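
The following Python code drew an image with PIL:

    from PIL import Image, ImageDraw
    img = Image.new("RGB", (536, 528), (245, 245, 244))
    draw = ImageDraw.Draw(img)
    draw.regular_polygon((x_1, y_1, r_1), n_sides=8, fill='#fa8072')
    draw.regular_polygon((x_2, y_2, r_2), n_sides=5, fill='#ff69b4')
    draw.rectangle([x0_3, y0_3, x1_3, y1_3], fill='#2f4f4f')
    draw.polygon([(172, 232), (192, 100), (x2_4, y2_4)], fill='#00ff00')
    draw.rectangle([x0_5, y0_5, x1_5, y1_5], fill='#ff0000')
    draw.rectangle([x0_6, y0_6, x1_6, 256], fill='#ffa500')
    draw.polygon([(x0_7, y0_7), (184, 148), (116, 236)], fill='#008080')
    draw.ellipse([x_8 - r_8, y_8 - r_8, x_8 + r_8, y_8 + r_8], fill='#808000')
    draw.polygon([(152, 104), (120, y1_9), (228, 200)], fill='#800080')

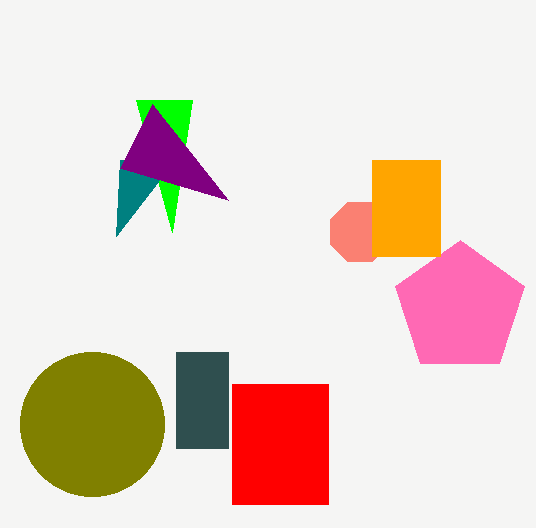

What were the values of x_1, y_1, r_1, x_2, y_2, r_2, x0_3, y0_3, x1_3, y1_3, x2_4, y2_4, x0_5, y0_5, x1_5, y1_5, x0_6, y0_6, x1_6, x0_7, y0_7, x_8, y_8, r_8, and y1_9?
x_1 = 360
y_1 = 232
r_1 = 32
x_2 = 460
y_2 = 308
r_2 = 68
x0_3 = 176
y0_3 = 352
x1_3 = 228
y1_3 = 448
x2_4 = 136
y2_4 = 100
x0_5 = 232
y0_5 = 384
x1_5 = 328
y1_5 = 504
x0_6 = 372
y0_6 = 160
x1_6 = 440
x0_7 = 120
y0_7 = 160
x_8 = 92
y_8 = 424
r_8 = 72
y1_9 = 168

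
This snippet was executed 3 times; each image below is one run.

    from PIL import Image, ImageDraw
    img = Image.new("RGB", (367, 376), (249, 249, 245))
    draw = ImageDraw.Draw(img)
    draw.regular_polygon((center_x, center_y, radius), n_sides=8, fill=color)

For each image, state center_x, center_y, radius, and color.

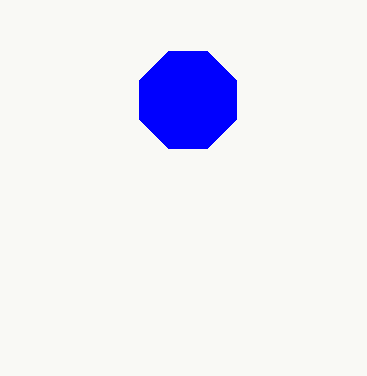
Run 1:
center_x = 188; center_y = 100; radius = 52; color = 'blue'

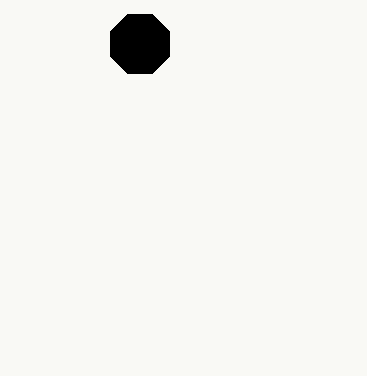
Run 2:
center_x = 140; center_y = 44; radius = 32; color = 'black'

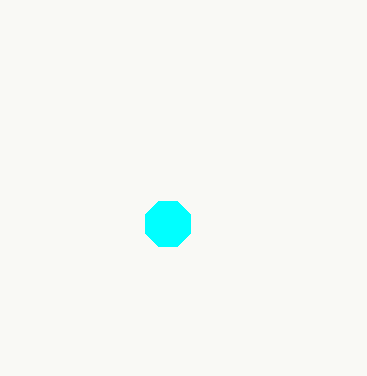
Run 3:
center_x = 168; center_y = 224; radius = 24; color = 'cyan'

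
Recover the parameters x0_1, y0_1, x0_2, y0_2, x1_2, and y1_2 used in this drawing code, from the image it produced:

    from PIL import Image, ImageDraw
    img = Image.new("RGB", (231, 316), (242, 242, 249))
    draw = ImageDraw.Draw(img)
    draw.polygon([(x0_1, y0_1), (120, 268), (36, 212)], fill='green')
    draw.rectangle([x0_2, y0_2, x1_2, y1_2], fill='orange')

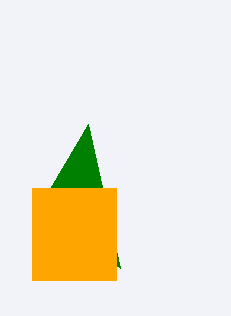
x0_1 = 88
y0_1 = 124
x0_2 = 32
y0_2 = 188
x1_2 = 116
y1_2 = 280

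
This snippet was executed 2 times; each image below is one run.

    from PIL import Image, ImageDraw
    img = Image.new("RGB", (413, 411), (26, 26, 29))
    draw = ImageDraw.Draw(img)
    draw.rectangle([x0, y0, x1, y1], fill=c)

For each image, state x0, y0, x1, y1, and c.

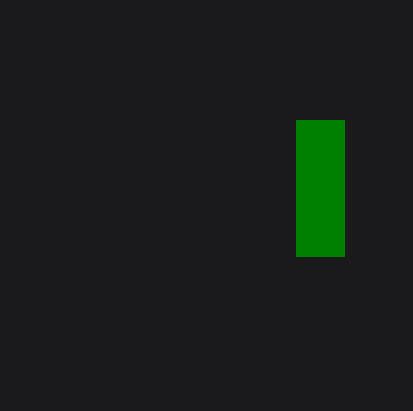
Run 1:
x0 = 296
y0 = 120
x1 = 344
y1 = 256
c = 'green'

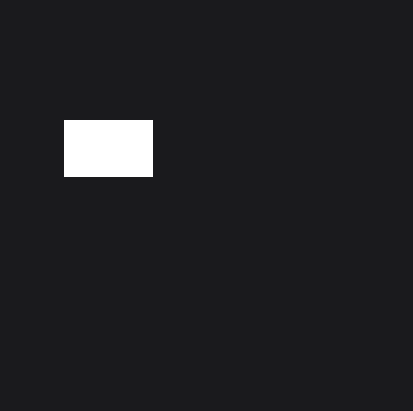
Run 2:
x0 = 64; y0 = 120; x1 = 152; y1 = 176; c = 'white'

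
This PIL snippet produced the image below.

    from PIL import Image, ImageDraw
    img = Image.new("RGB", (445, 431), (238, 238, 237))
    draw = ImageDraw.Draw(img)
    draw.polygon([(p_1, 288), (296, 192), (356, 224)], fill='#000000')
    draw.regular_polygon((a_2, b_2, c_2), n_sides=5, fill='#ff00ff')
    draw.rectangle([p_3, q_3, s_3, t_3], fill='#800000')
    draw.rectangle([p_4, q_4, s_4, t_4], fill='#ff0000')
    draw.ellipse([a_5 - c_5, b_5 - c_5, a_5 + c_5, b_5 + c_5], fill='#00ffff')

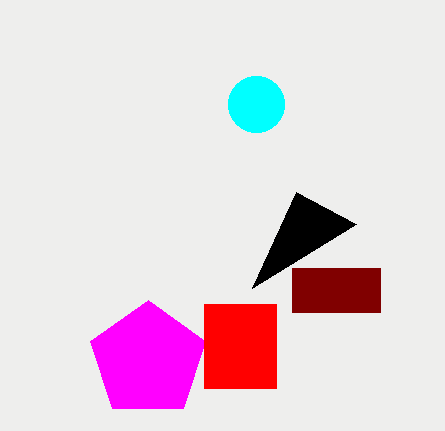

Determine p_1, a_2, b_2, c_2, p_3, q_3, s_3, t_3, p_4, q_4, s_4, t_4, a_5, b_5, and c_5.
p_1 = 252, a_2 = 148, b_2 = 360, c_2 = 60, p_3 = 292, q_3 = 268, s_3 = 380, t_3 = 312, p_4 = 204, q_4 = 304, s_4 = 276, t_4 = 388, a_5 = 256, b_5 = 104, c_5 = 28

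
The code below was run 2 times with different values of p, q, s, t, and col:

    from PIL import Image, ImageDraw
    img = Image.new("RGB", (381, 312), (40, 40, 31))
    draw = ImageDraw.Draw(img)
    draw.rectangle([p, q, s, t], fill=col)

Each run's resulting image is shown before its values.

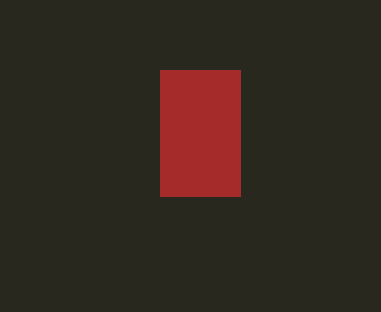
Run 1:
p = 160
q = 70
s = 240
t = 196
col = 'brown'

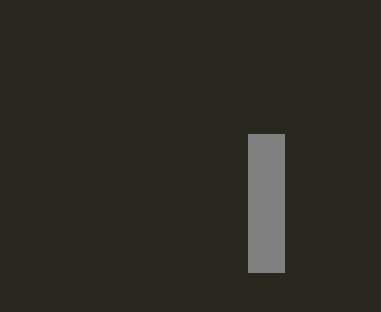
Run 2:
p = 248; q = 134; s = 284; t = 272; col = 'gray'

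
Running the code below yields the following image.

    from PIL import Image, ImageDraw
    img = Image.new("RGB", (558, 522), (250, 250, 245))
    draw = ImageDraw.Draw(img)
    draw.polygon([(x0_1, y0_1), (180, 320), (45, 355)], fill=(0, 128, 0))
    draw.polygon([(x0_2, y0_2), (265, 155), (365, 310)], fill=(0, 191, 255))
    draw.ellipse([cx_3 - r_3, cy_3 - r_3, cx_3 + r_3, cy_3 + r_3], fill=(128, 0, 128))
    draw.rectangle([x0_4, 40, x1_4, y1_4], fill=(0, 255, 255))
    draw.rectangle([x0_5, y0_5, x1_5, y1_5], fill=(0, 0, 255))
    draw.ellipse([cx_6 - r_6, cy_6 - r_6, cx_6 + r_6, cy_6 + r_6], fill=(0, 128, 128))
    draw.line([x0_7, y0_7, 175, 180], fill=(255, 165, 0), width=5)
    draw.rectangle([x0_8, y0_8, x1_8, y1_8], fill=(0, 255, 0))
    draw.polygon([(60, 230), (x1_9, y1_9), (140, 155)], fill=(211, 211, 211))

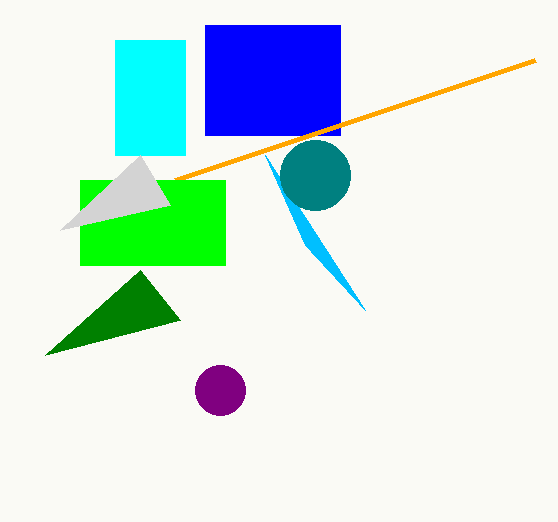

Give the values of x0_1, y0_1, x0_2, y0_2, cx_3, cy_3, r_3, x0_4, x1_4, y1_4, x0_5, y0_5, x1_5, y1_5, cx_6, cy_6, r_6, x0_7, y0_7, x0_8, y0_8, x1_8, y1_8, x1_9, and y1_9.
x0_1 = 140; y0_1 = 270; x0_2 = 305; y0_2 = 245; cx_3 = 220; cy_3 = 390; r_3 = 25; x0_4 = 115; x1_4 = 185; y1_4 = 155; x0_5 = 205; y0_5 = 25; x1_5 = 340; y1_5 = 135; cx_6 = 315; cy_6 = 175; r_6 = 35; x0_7 = 535; y0_7 = 60; x0_8 = 80; y0_8 = 180; x1_8 = 225; y1_8 = 265; x1_9 = 170; y1_9 = 205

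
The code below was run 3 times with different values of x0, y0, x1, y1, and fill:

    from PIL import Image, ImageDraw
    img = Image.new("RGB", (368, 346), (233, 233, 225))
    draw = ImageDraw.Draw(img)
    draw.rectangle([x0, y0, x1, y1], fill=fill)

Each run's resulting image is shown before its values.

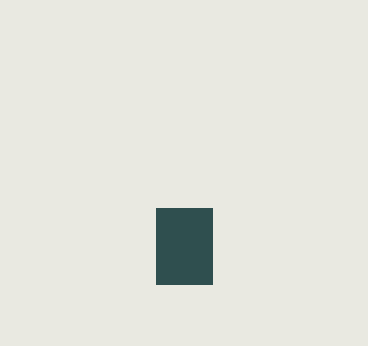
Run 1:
x0 = 156
y0 = 208
x1 = 212
y1 = 284
fill = 'darkslategray'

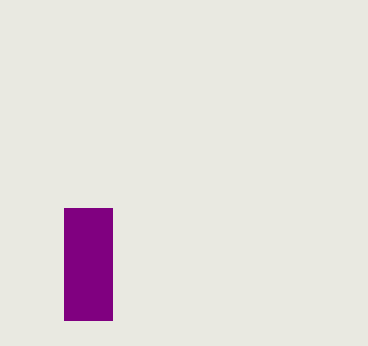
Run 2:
x0 = 64
y0 = 208
x1 = 112
y1 = 320
fill = 'purple'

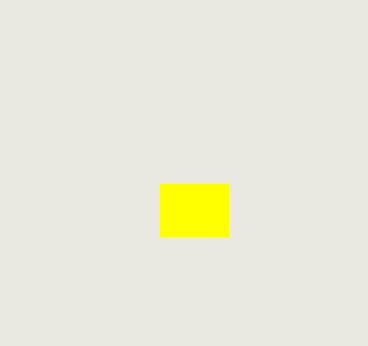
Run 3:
x0 = 160
y0 = 184
x1 = 228
y1 = 236
fill = 'yellow'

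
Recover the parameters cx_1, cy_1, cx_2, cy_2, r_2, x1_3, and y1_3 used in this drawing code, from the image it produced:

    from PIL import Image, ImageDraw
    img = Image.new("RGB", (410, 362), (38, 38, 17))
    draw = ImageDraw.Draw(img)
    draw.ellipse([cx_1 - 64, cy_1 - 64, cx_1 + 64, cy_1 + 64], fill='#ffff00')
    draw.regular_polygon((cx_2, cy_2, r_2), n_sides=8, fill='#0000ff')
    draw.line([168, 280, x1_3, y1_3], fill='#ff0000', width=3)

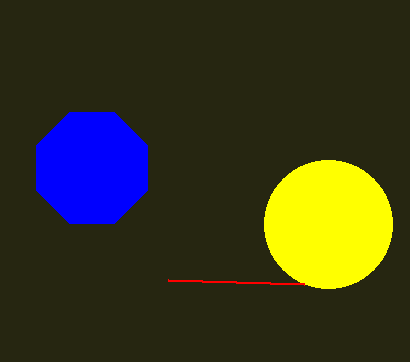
cx_1 = 328; cy_1 = 224; cx_2 = 92; cy_2 = 168; r_2 = 60; x1_3 = 304; y1_3 = 284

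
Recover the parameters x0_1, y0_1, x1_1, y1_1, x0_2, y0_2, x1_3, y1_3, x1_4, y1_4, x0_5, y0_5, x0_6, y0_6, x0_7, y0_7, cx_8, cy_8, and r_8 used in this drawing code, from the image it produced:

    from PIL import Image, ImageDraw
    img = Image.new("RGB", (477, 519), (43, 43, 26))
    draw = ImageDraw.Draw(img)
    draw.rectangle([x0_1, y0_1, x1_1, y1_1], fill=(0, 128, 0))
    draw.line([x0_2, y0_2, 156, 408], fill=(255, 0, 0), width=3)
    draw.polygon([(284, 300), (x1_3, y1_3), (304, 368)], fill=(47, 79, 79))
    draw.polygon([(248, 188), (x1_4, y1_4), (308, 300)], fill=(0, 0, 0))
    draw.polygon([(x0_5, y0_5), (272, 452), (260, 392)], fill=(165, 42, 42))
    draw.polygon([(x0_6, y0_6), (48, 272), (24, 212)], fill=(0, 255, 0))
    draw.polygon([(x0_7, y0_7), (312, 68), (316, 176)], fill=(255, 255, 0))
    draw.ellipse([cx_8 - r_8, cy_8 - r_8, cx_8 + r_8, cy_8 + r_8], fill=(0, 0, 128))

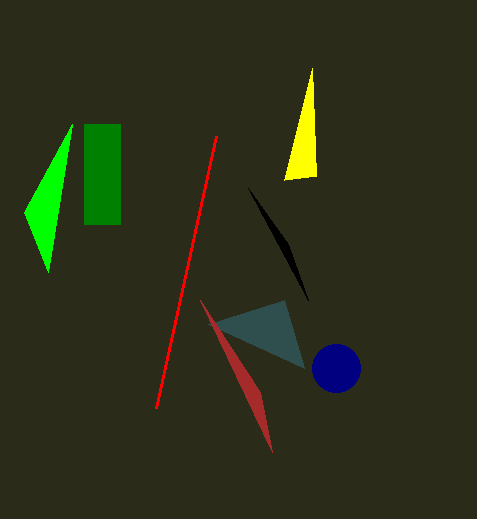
x0_1 = 84, y0_1 = 124, x1_1 = 120, y1_1 = 224, x0_2 = 216, y0_2 = 136, x1_3 = 208, y1_3 = 324, x1_4 = 288, y1_4 = 244, x0_5 = 200, y0_5 = 300, x0_6 = 72, y0_6 = 124, x0_7 = 284, y0_7 = 180, cx_8 = 336, cy_8 = 368, r_8 = 24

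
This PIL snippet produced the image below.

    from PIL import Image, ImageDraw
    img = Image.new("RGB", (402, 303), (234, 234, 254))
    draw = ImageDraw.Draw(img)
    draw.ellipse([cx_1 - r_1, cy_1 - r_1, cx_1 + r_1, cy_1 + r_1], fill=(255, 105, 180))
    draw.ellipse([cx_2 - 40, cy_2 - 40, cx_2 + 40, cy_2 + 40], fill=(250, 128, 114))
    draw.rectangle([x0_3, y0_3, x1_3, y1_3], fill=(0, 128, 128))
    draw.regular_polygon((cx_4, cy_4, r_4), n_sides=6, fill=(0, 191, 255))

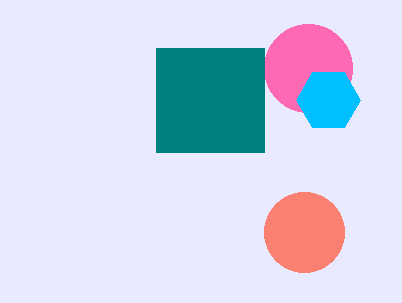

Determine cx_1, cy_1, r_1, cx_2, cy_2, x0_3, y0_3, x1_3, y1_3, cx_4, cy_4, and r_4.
cx_1 = 308, cy_1 = 68, r_1 = 44, cx_2 = 304, cy_2 = 232, x0_3 = 156, y0_3 = 48, x1_3 = 264, y1_3 = 152, cx_4 = 328, cy_4 = 100, r_4 = 32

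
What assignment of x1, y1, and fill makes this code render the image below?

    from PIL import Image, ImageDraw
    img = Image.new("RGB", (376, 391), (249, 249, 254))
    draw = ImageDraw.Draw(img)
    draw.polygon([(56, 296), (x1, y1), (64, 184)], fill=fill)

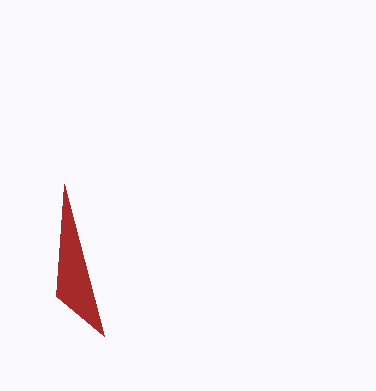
x1 = 104; y1 = 336; fill = 'brown'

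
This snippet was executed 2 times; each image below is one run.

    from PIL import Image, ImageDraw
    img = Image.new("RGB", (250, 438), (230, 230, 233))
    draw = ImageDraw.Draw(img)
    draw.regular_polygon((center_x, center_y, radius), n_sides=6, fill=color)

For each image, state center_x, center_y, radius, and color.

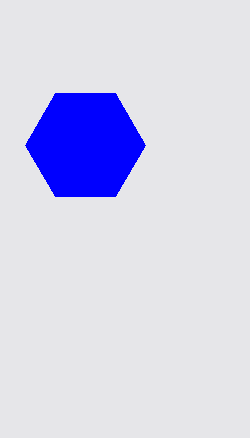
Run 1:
center_x = 85; center_y = 145; radius = 60; color = 'blue'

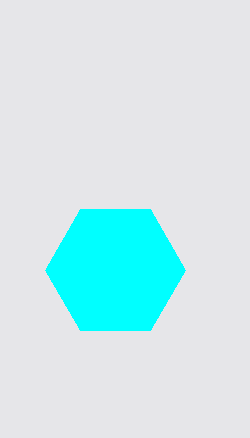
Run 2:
center_x = 115, center_y = 270, radius = 70, color = 'cyan'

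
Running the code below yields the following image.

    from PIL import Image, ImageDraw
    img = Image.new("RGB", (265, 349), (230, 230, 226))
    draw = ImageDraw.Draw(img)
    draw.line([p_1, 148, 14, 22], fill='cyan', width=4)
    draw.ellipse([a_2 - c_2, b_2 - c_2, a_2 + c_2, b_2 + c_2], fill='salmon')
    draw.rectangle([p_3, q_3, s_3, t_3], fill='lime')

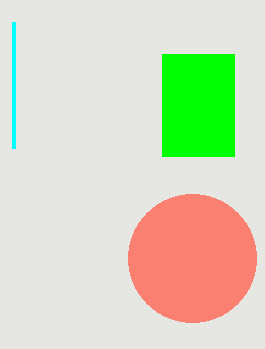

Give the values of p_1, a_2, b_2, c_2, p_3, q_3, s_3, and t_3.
p_1 = 14; a_2 = 192; b_2 = 258; c_2 = 64; p_3 = 162; q_3 = 54; s_3 = 234; t_3 = 156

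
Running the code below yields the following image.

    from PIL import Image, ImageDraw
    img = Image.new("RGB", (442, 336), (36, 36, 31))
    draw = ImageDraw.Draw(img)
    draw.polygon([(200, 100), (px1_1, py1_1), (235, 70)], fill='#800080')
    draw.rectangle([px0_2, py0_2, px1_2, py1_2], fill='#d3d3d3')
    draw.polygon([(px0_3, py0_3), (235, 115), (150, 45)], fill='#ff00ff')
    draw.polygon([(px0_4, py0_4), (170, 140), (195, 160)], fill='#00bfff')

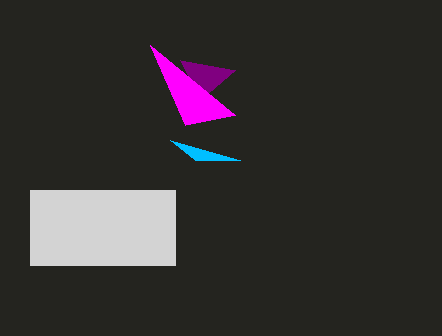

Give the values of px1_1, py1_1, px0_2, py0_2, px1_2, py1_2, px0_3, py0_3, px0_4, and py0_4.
px1_1 = 180, py1_1 = 60, px0_2 = 30, py0_2 = 190, px1_2 = 175, py1_2 = 265, px0_3 = 185, py0_3 = 125, px0_4 = 240, py0_4 = 160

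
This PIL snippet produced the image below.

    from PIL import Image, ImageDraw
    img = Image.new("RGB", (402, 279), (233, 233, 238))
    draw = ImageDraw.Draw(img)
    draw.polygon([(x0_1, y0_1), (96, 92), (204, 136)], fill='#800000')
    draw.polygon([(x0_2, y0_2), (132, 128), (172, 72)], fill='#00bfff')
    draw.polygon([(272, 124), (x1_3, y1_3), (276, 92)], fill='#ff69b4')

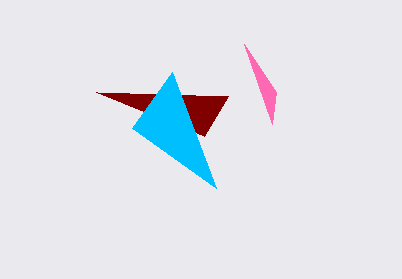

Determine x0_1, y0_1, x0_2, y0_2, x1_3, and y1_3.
x0_1 = 228
y0_1 = 96
x0_2 = 216
y0_2 = 188
x1_3 = 244
y1_3 = 44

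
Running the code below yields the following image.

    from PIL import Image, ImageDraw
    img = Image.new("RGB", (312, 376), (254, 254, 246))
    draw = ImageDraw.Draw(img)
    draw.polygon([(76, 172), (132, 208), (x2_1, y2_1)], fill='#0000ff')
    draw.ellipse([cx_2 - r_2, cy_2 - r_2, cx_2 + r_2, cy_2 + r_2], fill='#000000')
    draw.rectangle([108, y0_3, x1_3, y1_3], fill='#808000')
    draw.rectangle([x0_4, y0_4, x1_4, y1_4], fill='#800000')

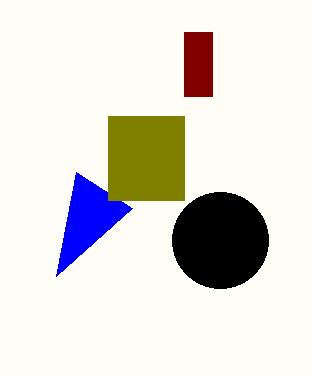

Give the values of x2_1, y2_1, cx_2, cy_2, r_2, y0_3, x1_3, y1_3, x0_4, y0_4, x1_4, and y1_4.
x2_1 = 56; y2_1 = 276; cx_2 = 220; cy_2 = 240; r_2 = 48; y0_3 = 116; x1_3 = 184; y1_3 = 200; x0_4 = 184; y0_4 = 32; x1_4 = 212; y1_4 = 96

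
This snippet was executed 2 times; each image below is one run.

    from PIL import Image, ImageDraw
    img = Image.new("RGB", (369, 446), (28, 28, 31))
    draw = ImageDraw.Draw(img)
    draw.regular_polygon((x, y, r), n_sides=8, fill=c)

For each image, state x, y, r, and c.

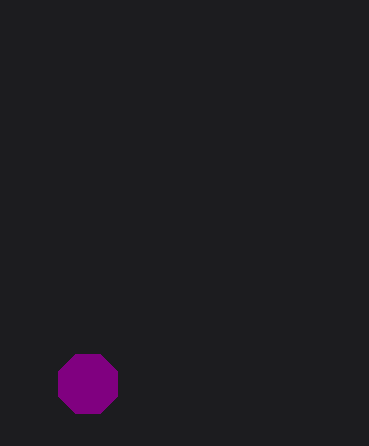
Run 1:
x = 88, y = 384, r = 32, c = 'purple'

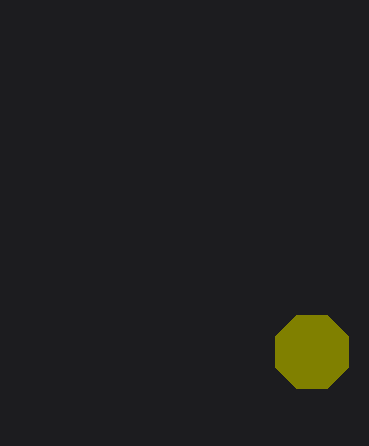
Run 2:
x = 312; y = 352; r = 40; c = 'olive'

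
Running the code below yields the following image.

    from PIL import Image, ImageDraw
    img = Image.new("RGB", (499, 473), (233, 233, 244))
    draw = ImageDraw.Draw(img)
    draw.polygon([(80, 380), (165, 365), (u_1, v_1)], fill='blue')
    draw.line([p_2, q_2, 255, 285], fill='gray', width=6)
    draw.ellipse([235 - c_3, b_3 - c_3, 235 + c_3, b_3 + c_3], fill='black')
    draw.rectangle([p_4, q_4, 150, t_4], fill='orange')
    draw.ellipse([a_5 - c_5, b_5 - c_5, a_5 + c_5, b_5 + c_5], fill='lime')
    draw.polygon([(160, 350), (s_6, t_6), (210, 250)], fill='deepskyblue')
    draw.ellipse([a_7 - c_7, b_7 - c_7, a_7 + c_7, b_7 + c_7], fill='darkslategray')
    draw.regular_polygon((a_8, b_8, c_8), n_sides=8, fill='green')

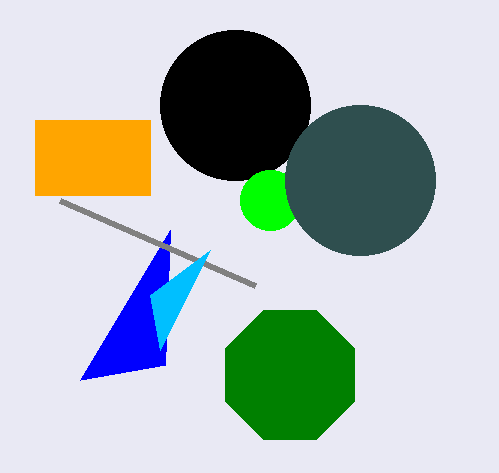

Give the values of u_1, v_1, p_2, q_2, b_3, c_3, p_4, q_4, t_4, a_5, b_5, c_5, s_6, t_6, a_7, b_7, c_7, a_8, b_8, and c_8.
u_1 = 170; v_1 = 230; p_2 = 60; q_2 = 200; b_3 = 105; c_3 = 75; p_4 = 35; q_4 = 120; t_4 = 195; a_5 = 270; b_5 = 200; c_5 = 30; s_6 = 150; t_6 = 295; a_7 = 360; b_7 = 180; c_7 = 75; a_8 = 290; b_8 = 375; c_8 = 70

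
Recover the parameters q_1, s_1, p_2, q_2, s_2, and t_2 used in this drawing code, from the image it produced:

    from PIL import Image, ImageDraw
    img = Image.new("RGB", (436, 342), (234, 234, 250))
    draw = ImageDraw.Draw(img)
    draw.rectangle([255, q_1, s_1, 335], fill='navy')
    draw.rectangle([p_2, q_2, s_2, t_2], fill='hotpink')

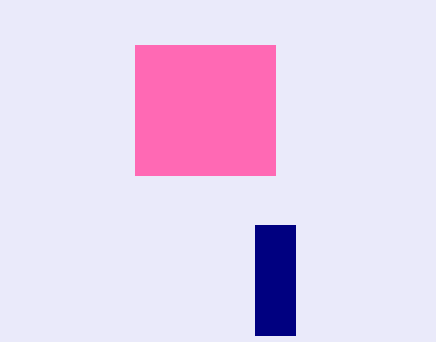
q_1 = 225
s_1 = 295
p_2 = 135
q_2 = 45
s_2 = 275
t_2 = 175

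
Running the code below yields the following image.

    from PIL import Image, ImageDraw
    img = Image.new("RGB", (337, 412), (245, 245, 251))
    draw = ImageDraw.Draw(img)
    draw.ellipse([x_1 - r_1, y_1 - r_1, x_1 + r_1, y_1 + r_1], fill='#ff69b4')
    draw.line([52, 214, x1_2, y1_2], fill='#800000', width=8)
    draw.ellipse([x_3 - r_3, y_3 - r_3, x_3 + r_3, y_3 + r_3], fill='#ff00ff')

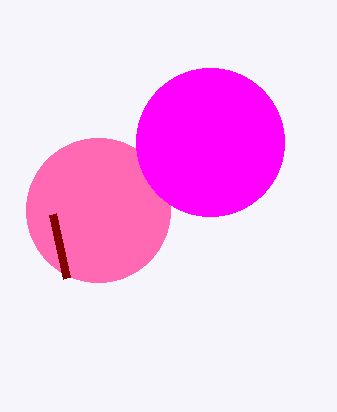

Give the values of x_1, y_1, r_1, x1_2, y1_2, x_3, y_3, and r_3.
x_1 = 98; y_1 = 210; r_1 = 72; x1_2 = 66; y1_2 = 278; x_3 = 210; y_3 = 142; r_3 = 74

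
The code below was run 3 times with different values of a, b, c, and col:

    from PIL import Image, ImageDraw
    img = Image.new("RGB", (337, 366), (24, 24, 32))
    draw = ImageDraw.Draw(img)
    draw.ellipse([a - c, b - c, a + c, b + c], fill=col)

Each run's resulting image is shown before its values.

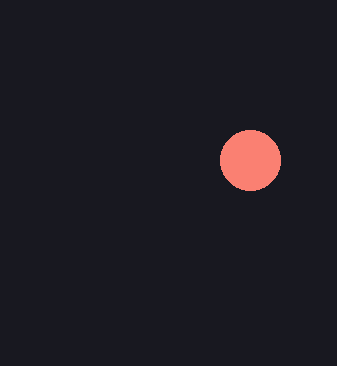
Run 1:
a = 250
b = 160
c = 30
col = 'salmon'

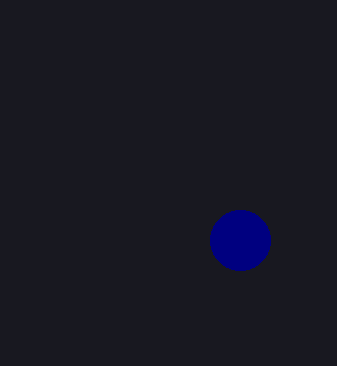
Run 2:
a = 240; b = 240; c = 30; col = 'navy'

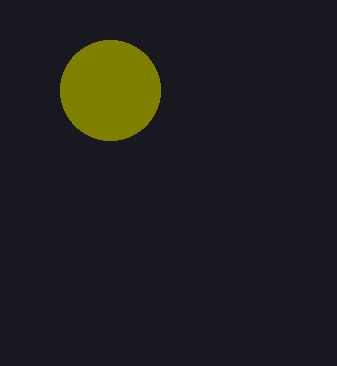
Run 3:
a = 110; b = 90; c = 50; col = 'olive'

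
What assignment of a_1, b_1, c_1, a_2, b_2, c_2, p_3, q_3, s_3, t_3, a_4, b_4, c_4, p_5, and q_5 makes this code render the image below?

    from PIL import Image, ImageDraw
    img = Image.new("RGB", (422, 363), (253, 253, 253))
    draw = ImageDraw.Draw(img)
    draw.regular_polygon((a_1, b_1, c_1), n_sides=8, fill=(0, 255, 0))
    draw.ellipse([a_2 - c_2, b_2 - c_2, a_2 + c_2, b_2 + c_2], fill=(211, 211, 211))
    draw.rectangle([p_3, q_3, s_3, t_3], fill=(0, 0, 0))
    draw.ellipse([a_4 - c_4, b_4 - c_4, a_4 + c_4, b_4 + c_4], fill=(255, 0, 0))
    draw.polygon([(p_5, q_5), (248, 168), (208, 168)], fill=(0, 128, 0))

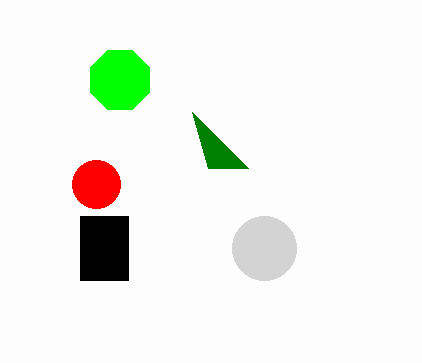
a_1 = 120; b_1 = 80; c_1 = 32; a_2 = 264; b_2 = 248; c_2 = 32; p_3 = 80; q_3 = 216; s_3 = 128; t_3 = 280; a_4 = 96; b_4 = 184; c_4 = 24; p_5 = 192; q_5 = 112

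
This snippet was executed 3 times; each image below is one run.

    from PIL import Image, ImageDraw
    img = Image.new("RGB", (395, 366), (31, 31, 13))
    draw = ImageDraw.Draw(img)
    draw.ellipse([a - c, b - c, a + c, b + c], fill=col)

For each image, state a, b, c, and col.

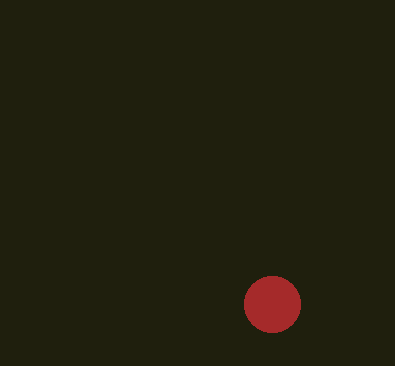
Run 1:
a = 272, b = 304, c = 28, col = 'brown'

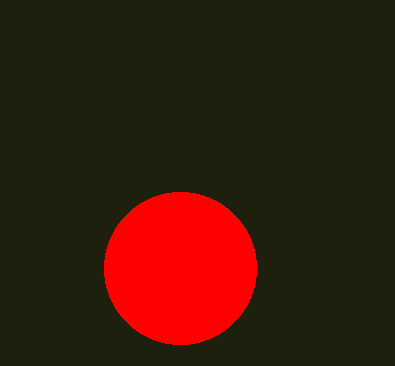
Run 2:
a = 180, b = 268, c = 76, col = 'red'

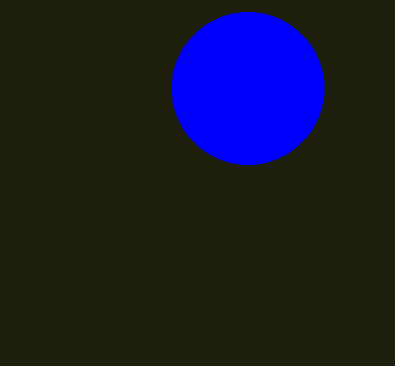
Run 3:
a = 248; b = 88; c = 76; col = 'blue'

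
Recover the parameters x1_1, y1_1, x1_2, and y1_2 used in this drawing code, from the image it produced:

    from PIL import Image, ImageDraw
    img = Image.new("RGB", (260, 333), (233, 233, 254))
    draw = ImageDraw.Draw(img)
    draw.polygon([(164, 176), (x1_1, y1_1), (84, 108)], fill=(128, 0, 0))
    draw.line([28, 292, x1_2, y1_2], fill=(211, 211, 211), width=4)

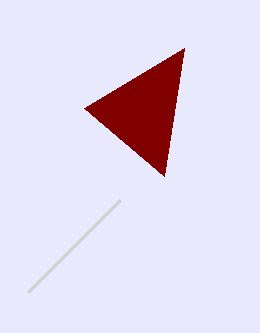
x1_1 = 184
y1_1 = 48
x1_2 = 120
y1_2 = 200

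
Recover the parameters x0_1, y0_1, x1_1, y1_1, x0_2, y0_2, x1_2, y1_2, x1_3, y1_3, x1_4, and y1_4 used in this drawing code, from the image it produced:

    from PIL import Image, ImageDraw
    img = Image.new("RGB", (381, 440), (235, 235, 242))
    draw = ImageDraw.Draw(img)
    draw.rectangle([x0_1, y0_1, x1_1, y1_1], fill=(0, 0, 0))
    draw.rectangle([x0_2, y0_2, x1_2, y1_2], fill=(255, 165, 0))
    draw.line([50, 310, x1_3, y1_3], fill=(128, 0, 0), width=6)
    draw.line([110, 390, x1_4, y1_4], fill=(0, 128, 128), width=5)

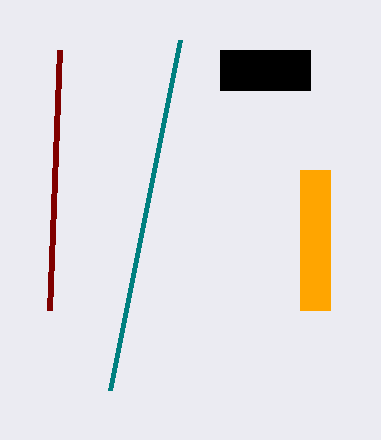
x0_1 = 220, y0_1 = 50, x1_1 = 310, y1_1 = 90, x0_2 = 300, y0_2 = 170, x1_2 = 330, y1_2 = 310, x1_3 = 60, y1_3 = 50, x1_4 = 180, y1_4 = 40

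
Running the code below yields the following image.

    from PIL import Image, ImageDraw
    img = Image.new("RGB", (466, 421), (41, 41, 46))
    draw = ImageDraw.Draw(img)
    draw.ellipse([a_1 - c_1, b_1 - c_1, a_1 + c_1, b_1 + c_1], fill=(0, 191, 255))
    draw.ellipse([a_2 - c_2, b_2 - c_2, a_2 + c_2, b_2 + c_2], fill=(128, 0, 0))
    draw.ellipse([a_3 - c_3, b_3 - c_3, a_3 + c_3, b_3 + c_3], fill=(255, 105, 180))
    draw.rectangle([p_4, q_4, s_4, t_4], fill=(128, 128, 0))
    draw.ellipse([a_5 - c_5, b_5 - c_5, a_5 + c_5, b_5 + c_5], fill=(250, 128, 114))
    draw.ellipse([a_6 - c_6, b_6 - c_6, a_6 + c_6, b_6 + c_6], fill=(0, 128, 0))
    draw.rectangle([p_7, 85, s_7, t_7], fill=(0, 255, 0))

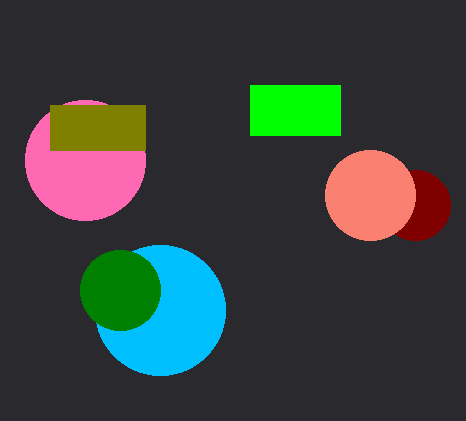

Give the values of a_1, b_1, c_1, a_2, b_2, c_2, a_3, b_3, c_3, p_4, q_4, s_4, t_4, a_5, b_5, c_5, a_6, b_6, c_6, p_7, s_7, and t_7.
a_1 = 160
b_1 = 310
c_1 = 65
a_2 = 415
b_2 = 205
c_2 = 35
a_3 = 85
b_3 = 160
c_3 = 60
p_4 = 50
q_4 = 105
s_4 = 145
t_4 = 150
a_5 = 370
b_5 = 195
c_5 = 45
a_6 = 120
b_6 = 290
c_6 = 40
p_7 = 250
s_7 = 340
t_7 = 135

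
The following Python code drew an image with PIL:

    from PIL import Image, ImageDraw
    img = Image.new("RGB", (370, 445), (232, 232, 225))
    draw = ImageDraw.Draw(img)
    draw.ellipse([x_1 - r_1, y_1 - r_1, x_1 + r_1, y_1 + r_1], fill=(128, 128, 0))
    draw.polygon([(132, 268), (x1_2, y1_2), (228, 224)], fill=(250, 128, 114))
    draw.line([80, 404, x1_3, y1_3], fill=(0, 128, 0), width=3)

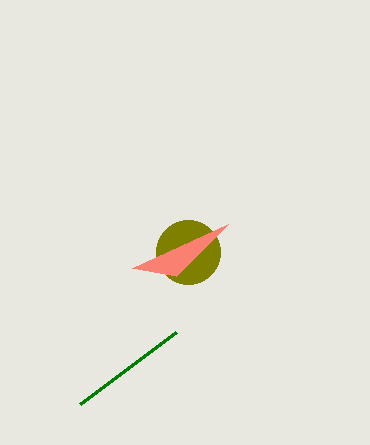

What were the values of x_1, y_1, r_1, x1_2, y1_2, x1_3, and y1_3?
x_1 = 188
y_1 = 252
r_1 = 32
x1_2 = 176
y1_2 = 276
x1_3 = 176
y1_3 = 332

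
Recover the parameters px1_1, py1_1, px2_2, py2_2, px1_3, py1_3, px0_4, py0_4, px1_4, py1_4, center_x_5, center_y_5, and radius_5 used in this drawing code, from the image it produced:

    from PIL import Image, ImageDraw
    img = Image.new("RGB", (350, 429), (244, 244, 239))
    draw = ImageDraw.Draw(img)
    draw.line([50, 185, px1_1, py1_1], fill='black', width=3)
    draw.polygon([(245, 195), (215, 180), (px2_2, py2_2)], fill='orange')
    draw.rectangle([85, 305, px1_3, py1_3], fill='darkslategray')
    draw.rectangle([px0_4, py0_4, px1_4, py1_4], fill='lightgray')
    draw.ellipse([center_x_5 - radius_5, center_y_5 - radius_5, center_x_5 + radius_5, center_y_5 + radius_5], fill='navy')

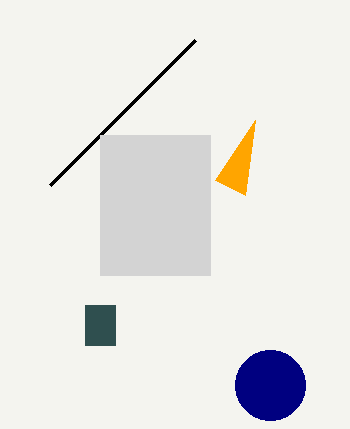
px1_1 = 195
py1_1 = 40
px2_2 = 255
py2_2 = 120
px1_3 = 115
py1_3 = 345
px0_4 = 100
py0_4 = 135
px1_4 = 210
py1_4 = 275
center_x_5 = 270
center_y_5 = 385
radius_5 = 35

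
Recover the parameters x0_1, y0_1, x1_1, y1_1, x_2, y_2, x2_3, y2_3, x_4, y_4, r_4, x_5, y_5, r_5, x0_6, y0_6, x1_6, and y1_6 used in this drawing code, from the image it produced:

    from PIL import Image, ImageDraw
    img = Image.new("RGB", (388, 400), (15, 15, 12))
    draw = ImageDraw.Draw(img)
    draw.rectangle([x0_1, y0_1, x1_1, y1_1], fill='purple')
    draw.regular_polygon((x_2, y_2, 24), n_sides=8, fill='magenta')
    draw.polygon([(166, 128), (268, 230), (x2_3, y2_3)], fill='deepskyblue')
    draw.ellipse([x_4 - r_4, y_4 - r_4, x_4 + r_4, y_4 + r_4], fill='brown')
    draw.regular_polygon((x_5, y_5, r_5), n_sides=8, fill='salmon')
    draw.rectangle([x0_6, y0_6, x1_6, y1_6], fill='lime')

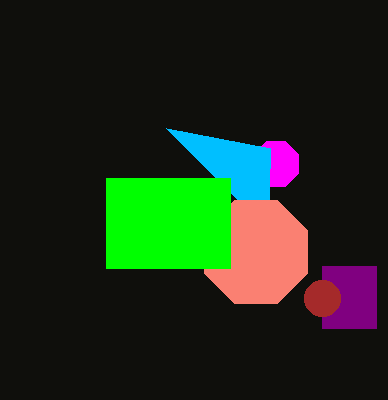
x0_1 = 322; y0_1 = 266; x1_1 = 376; y1_1 = 328; x_2 = 276; y_2 = 164; x2_3 = 270; y2_3 = 148; x_4 = 322; y_4 = 298; r_4 = 18; x_5 = 256; y_5 = 252; r_5 = 56; x0_6 = 106; y0_6 = 178; x1_6 = 230; y1_6 = 268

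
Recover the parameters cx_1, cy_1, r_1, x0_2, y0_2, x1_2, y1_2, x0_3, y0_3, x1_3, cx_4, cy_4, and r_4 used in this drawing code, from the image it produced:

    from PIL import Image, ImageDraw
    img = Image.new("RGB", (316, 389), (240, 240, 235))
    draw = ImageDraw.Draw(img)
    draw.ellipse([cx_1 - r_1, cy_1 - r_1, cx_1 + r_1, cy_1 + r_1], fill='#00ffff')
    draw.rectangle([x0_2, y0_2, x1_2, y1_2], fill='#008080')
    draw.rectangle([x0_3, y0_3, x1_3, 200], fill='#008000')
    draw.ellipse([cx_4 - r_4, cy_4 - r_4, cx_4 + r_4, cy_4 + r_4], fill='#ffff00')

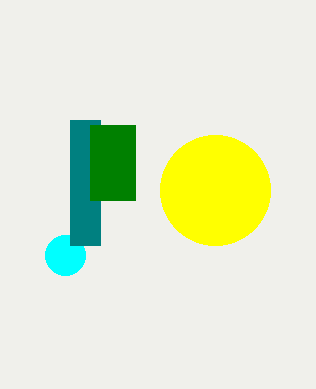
cx_1 = 65; cy_1 = 255; r_1 = 20; x0_2 = 70; y0_2 = 120; x1_2 = 100; y1_2 = 245; x0_3 = 90; y0_3 = 125; x1_3 = 135; cx_4 = 215; cy_4 = 190; r_4 = 55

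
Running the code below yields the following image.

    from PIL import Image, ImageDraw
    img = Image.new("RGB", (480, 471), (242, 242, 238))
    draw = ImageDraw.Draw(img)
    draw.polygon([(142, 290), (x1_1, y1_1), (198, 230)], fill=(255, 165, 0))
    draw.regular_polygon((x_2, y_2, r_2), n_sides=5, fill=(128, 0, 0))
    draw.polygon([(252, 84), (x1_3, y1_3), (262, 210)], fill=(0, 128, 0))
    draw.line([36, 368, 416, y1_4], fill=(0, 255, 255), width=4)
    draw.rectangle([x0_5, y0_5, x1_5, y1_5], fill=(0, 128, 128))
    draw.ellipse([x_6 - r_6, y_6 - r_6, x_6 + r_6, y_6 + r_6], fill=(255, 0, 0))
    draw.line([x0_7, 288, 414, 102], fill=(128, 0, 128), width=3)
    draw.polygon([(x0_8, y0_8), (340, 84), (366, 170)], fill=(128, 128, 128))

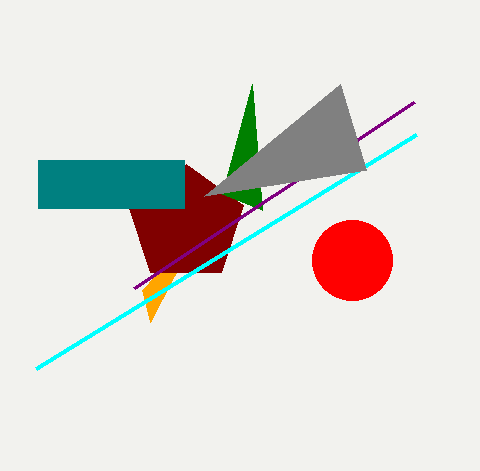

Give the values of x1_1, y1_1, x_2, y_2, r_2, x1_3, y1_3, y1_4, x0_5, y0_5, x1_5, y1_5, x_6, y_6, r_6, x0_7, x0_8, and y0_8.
x1_1 = 150, y1_1 = 322, x_2 = 186, y_2 = 224, r_2 = 60, x1_3 = 222, y1_3 = 194, y1_4 = 134, x0_5 = 38, y0_5 = 160, x1_5 = 184, y1_5 = 208, x_6 = 352, y_6 = 260, r_6 = 40, x0_7 = 134, x0_8 = 204, y0_8 = 196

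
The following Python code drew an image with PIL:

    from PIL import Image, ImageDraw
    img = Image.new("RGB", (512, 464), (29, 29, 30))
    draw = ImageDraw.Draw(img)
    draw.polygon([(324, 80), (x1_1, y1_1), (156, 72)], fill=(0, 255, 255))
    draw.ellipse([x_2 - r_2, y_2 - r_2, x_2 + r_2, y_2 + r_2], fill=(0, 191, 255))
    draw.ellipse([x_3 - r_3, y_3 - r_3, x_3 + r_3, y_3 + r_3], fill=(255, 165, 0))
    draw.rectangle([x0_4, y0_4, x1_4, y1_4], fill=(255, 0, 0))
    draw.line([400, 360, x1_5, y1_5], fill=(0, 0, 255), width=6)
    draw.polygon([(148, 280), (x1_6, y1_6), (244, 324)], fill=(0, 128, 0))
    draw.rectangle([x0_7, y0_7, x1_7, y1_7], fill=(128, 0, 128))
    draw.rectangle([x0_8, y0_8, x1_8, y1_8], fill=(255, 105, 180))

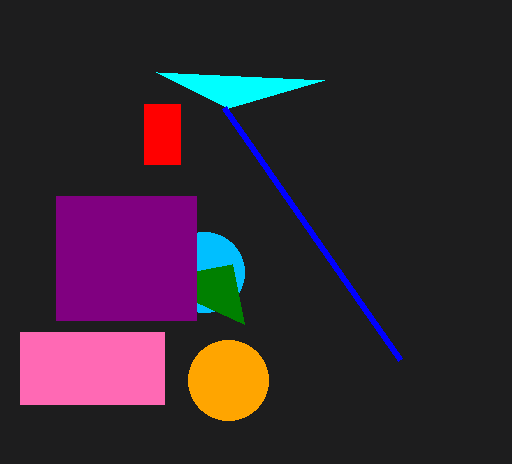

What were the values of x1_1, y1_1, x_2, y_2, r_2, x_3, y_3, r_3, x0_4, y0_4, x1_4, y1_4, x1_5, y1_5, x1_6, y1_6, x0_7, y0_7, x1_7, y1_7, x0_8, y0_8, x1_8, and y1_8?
x1_1 = 228
y1_1 = 108
x_2 = 204
y_2 = 272
r_2 = 40
x_3 = 228
y_3 = 380
r_3 = 40
x0_4 = 144
y0_4 = 104
x1_4 = 180
y1_4 = 164
x1_5 = 224
y1_5 = 108
x1_6 = 232
y1_6 = 264
x0_7 = 56
y0_7 = 196
x1_7 = 196
y1_7 = 320
x0_8 = 20
y0_8 = 332
x1_8 = 164
y1_8 = 404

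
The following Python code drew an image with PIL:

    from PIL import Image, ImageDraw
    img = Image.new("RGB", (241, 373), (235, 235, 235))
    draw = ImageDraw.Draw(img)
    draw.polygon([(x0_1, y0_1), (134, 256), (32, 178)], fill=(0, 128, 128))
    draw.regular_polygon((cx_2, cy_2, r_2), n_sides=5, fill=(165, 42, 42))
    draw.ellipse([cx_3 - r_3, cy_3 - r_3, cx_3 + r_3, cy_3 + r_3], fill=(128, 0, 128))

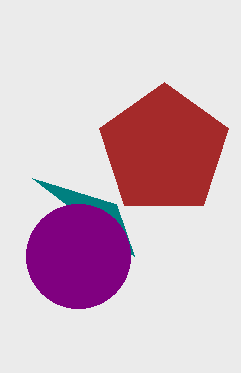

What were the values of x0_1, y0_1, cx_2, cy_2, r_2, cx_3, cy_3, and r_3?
x0_1 = 116
y0_1 = 204
cx_2 = 164
cy_2 = 150
r_2 = 68
cx_3 = 78
cy_3 = 256
r_3 = 52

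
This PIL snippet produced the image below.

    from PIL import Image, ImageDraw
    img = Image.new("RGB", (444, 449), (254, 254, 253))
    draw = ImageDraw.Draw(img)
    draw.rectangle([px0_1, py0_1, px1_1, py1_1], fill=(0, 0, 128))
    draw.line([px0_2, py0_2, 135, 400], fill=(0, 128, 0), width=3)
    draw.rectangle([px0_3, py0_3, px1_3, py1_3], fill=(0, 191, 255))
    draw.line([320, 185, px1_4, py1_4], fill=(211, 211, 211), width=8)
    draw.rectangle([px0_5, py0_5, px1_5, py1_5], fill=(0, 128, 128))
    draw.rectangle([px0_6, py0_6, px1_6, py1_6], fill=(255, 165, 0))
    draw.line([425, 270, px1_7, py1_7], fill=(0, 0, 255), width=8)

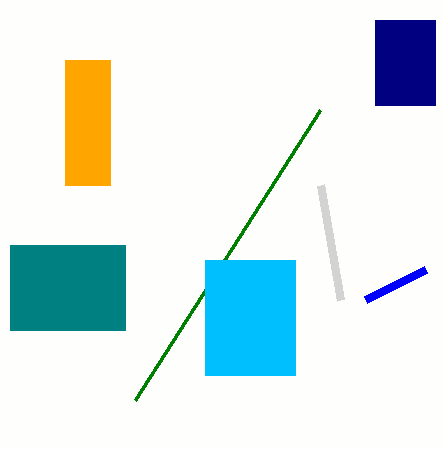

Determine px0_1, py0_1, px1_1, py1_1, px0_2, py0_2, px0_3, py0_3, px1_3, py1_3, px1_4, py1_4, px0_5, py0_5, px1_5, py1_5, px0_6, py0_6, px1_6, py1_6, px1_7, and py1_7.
px0_1 = 375; py0_1 = 20; px1_1 = 435; py1_1 = 105; px0_2 = 320; py0_2 = 110; px0_3 = 205; py0_3 = 260; px1_3 = 295; py1_3 = 375; px1_4 = 340; py1_4 = 300; px0_5 = 10; py0_5 = 245; px1_5 = 125; py1_5 = 330; px0_6 = 65; py0_6 = 60; px1_6 = 110; py1_6 = 185; px1_7 = 365; py1_7 = 300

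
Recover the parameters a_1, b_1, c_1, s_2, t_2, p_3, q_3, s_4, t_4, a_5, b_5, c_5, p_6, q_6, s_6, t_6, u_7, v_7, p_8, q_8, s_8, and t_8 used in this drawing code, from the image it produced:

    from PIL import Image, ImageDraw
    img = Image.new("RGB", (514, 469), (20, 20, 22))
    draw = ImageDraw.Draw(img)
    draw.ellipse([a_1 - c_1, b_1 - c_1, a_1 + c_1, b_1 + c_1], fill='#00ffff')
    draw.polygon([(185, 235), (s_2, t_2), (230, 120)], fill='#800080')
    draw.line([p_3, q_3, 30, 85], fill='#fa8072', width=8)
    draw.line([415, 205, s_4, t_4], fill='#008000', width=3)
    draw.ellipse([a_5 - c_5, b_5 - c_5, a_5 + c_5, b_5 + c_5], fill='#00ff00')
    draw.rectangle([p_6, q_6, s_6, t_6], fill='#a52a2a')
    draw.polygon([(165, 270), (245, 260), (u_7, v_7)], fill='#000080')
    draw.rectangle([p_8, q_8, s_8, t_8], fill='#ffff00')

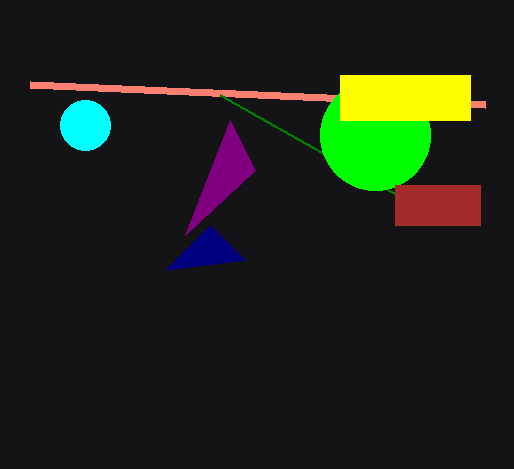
a_1 = 85; b_1 = 125; c_1 = 25; s_2 = 255; t_2 = 170; p_3 = 485; q_3 = 105; s_4 = 220; t_4 = 95; a_5 = 375; b_5 = 135; c_5 = 55; p_6 = 395; q_6 = 185; s_6 = 480; t_6 = 225; u_7 = 210; v_7 = 225; p_8 = 340; q_8 = 75; s_8 = 470; t_8 = 120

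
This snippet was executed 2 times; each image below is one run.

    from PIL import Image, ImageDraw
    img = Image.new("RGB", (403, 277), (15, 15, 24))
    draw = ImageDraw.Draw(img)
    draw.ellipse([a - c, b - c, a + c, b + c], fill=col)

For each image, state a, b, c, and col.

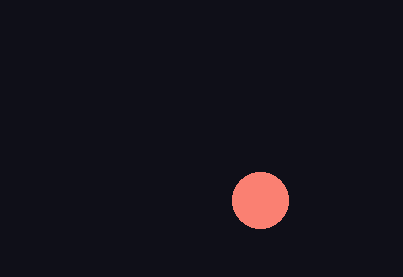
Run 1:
a = 260
b = 200
c = 28
col = 'salmon'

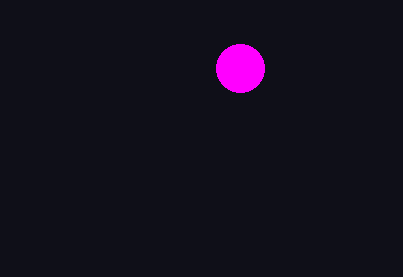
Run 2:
a = 240, b = 68, c = 24, col = 'magenta'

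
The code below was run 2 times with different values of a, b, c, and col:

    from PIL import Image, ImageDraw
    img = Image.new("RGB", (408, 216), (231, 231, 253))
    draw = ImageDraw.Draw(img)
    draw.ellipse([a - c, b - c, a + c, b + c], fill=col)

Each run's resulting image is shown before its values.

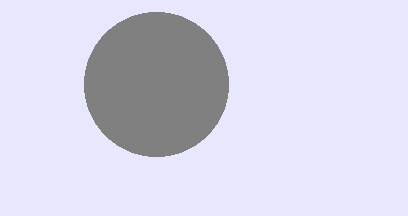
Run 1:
a = 156; b = 84; c = 72; col = 'gray'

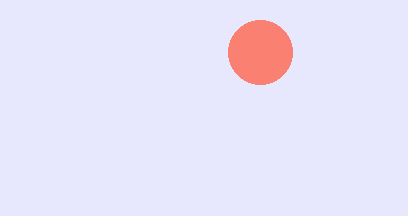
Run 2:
a = 260, b = 52, c = 32, col = 'salmon'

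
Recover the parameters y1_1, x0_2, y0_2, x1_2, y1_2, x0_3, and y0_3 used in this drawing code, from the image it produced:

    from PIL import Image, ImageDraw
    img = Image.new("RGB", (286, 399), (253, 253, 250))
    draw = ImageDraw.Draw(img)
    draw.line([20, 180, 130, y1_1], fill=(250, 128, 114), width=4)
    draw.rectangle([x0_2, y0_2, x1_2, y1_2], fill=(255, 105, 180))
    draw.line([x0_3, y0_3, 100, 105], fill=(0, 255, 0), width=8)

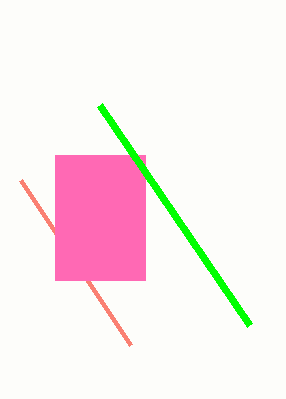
y1_1 = 345, x0_2 = 55, y0_2 = 155, x1_2 = 145, y1_2 = 280, x0_3 = 250, y0_3 = 325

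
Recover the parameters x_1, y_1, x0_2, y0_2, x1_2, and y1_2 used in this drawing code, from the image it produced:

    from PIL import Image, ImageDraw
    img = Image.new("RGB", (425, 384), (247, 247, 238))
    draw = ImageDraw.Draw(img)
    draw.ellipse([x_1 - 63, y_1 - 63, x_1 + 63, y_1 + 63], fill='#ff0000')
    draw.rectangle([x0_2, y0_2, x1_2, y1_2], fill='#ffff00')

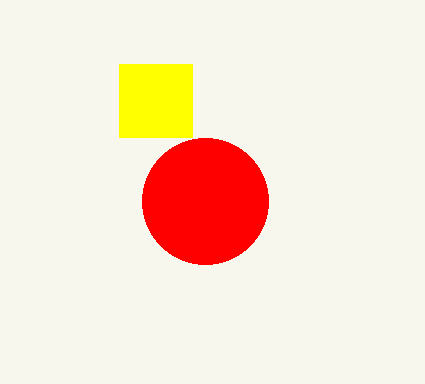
x_1 = 205, y_1 = 201, x0_2 = 119, y0_2 = 64, x1_2 = 192, y1_2 = 137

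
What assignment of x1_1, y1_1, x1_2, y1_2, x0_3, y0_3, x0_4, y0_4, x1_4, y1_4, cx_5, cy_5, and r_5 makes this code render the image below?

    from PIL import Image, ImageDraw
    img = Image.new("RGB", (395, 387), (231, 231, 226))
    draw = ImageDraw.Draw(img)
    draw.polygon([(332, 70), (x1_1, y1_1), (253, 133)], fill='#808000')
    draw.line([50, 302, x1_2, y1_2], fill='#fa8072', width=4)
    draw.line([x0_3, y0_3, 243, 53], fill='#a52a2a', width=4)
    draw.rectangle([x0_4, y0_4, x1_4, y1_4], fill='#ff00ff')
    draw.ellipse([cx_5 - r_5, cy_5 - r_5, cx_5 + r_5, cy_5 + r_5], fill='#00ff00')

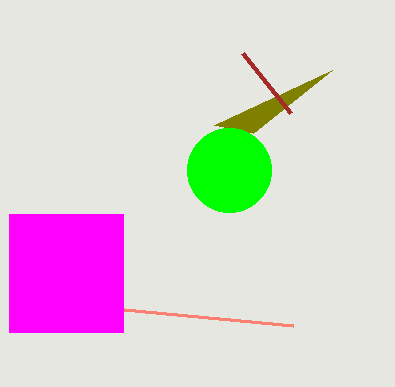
x1_1 = 214; y1_1 = 125; x1_2 = 293; y1_2 = 325; x0_3 = 291; y0_3 = 113; x0_4 = 9; y0_4 = 214; x1_4 = 123; y1_4 = 332; cx_5 = 229; cy_5 = 170; r_5 = 42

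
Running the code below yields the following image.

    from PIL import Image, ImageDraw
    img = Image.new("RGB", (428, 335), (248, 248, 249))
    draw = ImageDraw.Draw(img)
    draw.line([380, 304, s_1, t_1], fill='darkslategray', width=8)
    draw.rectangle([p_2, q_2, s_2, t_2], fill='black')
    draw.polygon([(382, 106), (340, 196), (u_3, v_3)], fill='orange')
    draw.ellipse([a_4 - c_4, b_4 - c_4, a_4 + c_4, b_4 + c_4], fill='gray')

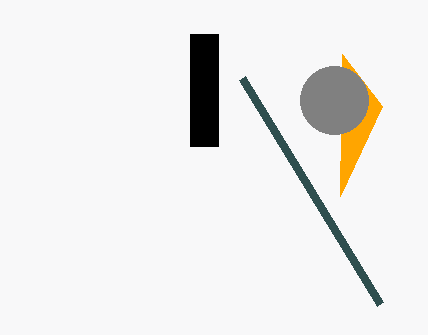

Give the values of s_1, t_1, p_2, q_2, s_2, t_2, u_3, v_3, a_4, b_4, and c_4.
s_1 = 242, t_1 = 78, p_2 = 190, q_2 = 34, s_2 = 218, t_2 = 146, u_3 = 342, v_3 = 54, a_4 = 334, b_4 = 100, c_4 = 34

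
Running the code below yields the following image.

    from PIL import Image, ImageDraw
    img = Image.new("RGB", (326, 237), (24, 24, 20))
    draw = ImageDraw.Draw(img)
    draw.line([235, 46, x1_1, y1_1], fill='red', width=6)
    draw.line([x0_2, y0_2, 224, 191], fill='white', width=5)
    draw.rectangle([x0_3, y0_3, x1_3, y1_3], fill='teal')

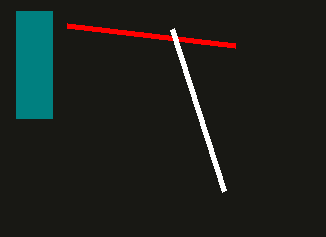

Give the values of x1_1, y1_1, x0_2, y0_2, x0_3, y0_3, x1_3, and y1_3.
x1_1 = 67; y1_1 = 26; x0_2 = 172; y0_2 = 29; x0_3 = 16; y0_3 = 11; x1_3 = 52; y1_3 = 118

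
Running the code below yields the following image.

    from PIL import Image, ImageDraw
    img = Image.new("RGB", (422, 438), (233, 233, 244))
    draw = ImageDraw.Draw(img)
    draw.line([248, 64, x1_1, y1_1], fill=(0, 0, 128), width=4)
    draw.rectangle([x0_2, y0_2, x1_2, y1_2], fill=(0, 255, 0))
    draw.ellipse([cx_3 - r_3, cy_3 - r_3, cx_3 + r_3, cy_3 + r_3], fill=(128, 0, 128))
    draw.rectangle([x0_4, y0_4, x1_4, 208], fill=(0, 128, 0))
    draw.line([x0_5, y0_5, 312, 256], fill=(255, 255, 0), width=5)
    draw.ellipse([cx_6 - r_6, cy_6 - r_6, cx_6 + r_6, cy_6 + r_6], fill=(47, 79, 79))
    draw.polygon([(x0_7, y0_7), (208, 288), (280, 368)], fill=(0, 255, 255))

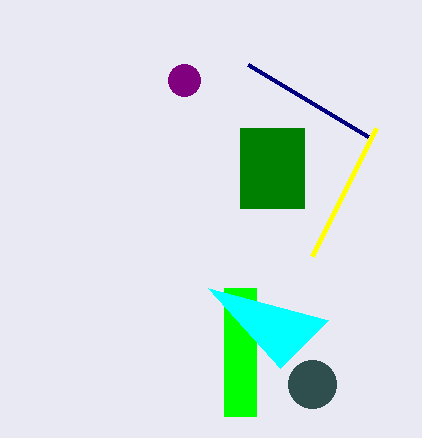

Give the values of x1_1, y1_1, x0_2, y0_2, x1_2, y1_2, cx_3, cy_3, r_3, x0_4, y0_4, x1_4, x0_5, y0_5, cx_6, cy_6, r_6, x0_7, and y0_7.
x1_1 = 368; y1_1 = 136; x0_2 = 224; y0_2 = 288; x1_2 = 256; y1_2 = 416; cx_3 = 184; cy_3 = 80; r_3 = 16; x0_4 = 240; y0_4 = 128; x1_4 = 304; x0_5 = 376; y0_5 = 128; cx_6 = 312; cy_6 = 384; r_6 = 24; x0_7 = 328; y0_7 = 320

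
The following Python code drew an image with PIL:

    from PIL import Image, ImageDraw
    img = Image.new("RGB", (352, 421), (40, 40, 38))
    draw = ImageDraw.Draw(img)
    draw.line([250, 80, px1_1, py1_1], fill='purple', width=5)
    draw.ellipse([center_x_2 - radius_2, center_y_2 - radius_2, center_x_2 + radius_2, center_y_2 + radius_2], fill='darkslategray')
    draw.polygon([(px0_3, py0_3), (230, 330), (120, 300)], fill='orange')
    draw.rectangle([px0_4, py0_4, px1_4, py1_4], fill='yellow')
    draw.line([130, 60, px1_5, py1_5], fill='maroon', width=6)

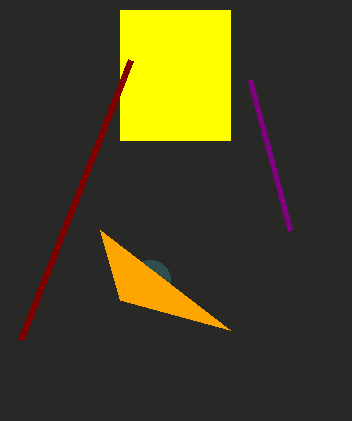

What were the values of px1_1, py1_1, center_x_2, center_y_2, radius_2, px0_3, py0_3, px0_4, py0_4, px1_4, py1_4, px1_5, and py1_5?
px1_1 = 290; py1_1 = 230; center_x_2 = 150; center_y_2 = 280; radius_2 = 20; px0_3 = 100; py0_3 = 230; px0_4 = 120; py0_4 = 10; px1_4 = 230; py1_4 = 140; px1_5 = 20; py1_5 = 340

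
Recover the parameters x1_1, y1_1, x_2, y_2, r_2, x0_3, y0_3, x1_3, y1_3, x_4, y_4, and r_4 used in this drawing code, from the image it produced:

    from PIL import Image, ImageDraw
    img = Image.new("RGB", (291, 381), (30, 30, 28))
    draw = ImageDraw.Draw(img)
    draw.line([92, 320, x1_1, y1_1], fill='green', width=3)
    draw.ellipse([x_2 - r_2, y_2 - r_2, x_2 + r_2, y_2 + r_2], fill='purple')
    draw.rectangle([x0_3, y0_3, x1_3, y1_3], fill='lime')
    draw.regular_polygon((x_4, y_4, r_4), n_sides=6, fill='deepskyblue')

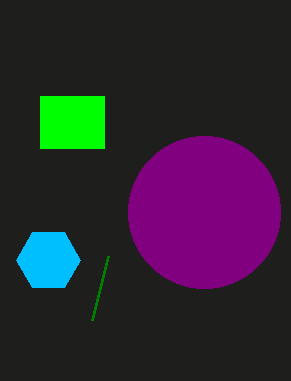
x1_1 = 108
y1_1 = 256
x_2 = 204
y_2 = 212
r_2 = 76
x0_3 = 40
y0_3 = 96
x1_3 = 104
y1_3 = 148
x_4 = 48
y_4 = 260
r_4 = 32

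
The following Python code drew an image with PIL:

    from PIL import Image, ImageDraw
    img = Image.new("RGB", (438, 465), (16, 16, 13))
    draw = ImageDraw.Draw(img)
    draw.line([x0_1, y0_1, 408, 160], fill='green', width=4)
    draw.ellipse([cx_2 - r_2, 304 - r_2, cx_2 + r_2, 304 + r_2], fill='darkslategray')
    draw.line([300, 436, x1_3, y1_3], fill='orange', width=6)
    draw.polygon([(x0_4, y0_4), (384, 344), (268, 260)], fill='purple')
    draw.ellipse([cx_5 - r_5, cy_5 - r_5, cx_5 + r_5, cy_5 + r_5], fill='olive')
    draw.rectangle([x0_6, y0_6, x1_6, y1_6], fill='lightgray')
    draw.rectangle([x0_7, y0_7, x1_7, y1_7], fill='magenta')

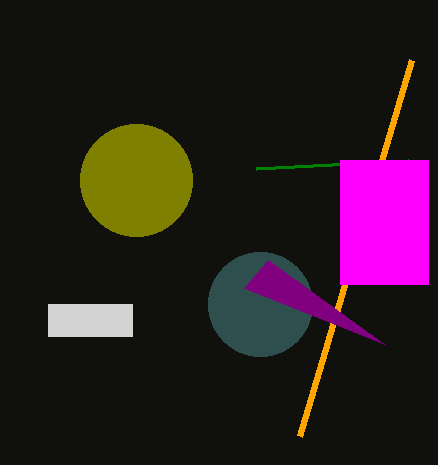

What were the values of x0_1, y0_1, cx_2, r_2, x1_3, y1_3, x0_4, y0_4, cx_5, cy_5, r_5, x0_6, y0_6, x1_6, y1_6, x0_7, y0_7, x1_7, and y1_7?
x0_1 = 256; y0_1 = 168; cx_2 = 260; r_2 = 52; x1_3 = 412; y1_3 = 60; x0_4 = 244; y0_4 = 288; cx_5 = 136; cy_5 = 180; r_5 = 56; x0_6 = 48; y0_6 = 304; x1_6 = 132; y1_6 = 336; x0_7 = 340; y0_7 = 160; x1_7 = 428; y1_7 = 284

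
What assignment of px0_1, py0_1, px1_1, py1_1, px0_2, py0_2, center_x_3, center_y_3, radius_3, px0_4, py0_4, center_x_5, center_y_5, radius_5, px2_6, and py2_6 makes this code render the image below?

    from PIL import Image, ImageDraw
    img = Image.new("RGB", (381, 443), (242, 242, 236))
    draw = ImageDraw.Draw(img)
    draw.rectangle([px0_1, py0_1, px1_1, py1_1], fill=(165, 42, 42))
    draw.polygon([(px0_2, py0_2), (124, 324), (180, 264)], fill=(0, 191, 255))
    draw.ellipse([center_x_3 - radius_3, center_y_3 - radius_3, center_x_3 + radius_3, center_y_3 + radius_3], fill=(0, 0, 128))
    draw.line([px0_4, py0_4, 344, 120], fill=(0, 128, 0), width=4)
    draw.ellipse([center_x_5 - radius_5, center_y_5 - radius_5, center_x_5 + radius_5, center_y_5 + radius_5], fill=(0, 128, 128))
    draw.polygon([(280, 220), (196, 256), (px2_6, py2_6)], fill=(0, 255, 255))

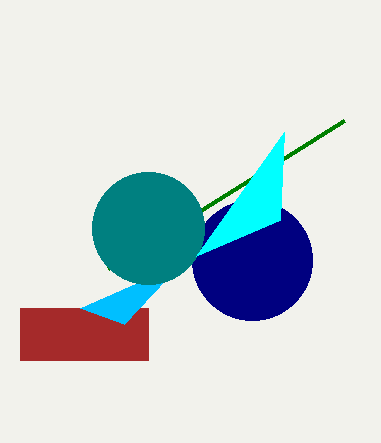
px0_1 = 20, py0_1 = 308, px1_1 = 148, py1_1 = 360, px0_2 = 80, py0_2 = 308, center_x_3 = 252, center_y_3 = 260, radius_3 = 60, px0_4 = 108, py0_4 = 268, center_x_5 = 148, center_y_5 = 228, radius_5 = 56, px2_6 = 284, py2_6 = 132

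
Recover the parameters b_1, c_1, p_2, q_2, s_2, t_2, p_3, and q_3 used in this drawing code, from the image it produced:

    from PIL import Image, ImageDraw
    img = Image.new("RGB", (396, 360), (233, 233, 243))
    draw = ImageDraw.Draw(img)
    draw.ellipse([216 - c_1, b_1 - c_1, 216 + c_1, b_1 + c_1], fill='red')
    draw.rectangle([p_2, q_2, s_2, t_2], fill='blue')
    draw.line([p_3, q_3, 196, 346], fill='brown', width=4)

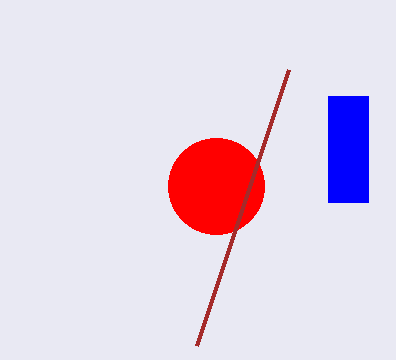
b_1 = 186; c_1 = 48; p_2 = 328; q_2 = 96; s_2 = 368; t_2 = 202; p_3 = 288; q_3 = 70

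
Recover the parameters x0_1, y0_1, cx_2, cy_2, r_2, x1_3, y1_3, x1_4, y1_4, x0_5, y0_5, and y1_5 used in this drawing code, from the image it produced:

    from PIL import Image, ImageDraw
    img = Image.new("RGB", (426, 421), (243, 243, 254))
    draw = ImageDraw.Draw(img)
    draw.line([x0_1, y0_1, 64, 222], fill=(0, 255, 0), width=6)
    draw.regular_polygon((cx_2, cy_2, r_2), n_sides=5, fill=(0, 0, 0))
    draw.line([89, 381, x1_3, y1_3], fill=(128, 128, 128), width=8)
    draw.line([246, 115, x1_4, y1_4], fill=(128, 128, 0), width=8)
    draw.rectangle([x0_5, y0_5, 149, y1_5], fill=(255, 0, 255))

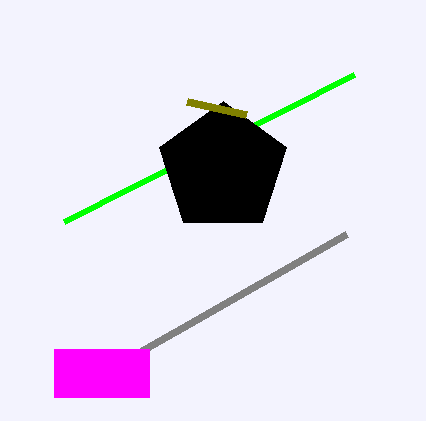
x0_1 = 354
y0_1 = 75
cx_2 = 223
cy_2 = 168
r_2 = 67
x1_3 = 347
y1_3 = 234
x1_4 = 187
y1_4 = 102
x0_5 = 54
y0_5 = 349
y1_5 = 397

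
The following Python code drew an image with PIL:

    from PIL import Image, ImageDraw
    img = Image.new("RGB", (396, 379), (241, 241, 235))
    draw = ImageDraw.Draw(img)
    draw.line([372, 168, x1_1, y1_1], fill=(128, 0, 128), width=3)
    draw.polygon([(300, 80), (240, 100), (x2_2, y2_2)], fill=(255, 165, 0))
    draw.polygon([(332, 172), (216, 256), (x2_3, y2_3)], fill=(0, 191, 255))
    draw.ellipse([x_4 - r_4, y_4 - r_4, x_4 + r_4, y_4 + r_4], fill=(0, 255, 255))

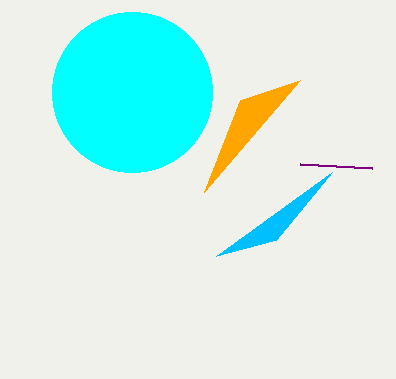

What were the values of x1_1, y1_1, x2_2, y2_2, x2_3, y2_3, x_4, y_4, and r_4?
x1_1 = 300
y1_1 = 164
x2_2 = 204
y2_2 = 192
x2_3 = 276
y2_3 = 240
x_4 = 132
y_4 = 92
r_4 = 80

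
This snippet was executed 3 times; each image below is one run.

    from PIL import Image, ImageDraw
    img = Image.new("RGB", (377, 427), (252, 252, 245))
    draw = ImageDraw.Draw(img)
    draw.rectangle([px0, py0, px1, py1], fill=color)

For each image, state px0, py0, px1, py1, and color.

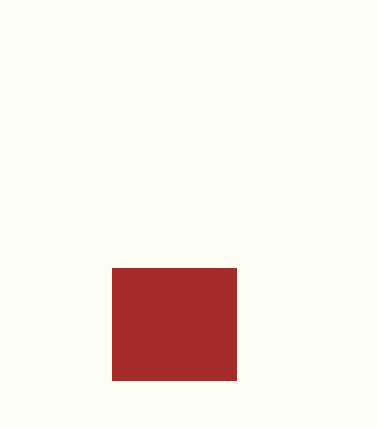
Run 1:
px0 = 112, py0 = 268, px1 = 236, py1 = 380, color = 'brown'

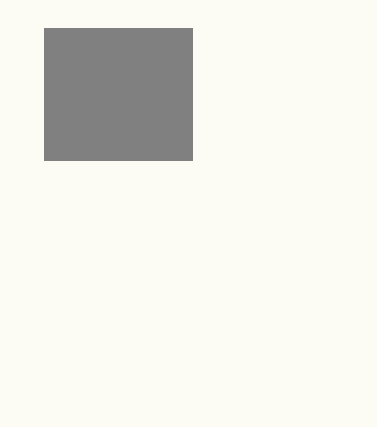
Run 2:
px0 = 44; py0 = 28; px1 = 192; py1 = 160; color = 'gray'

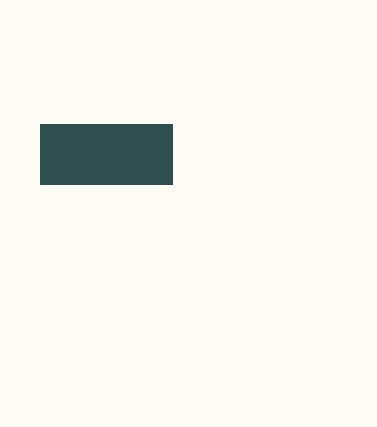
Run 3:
px0 = 40
py0 = 124
px1 = 172
py1 = 184
color = 'darkslategray'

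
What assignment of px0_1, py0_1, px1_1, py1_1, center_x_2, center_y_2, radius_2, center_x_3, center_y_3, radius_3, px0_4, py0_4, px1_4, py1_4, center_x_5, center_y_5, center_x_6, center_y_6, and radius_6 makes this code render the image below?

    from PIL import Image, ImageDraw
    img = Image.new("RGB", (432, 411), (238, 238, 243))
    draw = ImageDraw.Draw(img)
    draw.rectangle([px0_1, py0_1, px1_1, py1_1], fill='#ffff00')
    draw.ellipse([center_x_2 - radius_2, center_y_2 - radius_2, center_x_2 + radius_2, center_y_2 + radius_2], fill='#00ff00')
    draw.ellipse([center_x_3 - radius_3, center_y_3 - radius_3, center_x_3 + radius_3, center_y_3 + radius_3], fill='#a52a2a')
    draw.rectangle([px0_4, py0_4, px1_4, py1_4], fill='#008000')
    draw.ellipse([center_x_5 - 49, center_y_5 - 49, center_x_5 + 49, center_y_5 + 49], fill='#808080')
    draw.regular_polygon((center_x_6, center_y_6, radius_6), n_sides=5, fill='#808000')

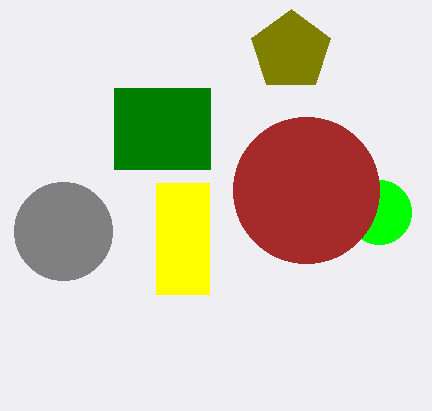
px0_1 = 156
py0_1 = 183
px1_1 = 209
py1_1 = 294
center_x_2 = 379
center_y_2 = 212
radius_2 = 32
center_x_3 = 306
center_y_3 = 190
radius_3 = 73
px0_4 = 114
py0_4 = 88
px1_4 = 210
py1_4 = 169
center_x_5 = 63
center_y_5 = 231
center_x_6 = 291
center_y_6 = 51
radius_6 = 42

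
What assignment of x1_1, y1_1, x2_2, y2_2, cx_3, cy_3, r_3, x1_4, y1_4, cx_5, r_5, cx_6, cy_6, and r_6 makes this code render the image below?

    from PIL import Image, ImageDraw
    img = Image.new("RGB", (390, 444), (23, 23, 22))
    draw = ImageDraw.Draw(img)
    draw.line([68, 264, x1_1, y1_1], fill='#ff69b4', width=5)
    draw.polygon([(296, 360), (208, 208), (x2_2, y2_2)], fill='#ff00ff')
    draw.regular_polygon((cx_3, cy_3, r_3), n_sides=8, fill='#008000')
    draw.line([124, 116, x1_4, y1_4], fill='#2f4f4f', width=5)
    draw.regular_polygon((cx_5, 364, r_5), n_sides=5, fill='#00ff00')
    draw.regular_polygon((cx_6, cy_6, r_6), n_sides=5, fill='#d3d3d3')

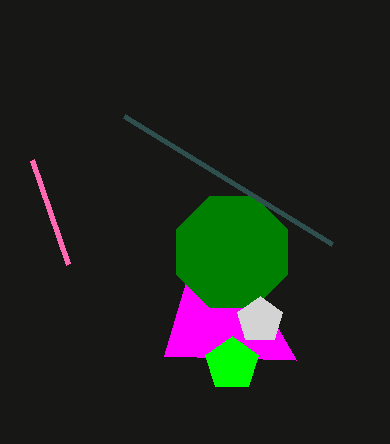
x1_1 = 32; y1_1 = 160; x2_2 = 164; y2_2 = 356; cx_3 = 232; cy_3 = 252; r_3 = 60; x1_4 = 332; y1_4 = 244; cx_5 = 232; r_5 = 28; cx_6 = 260; cy_6 = 320; r_6 = 24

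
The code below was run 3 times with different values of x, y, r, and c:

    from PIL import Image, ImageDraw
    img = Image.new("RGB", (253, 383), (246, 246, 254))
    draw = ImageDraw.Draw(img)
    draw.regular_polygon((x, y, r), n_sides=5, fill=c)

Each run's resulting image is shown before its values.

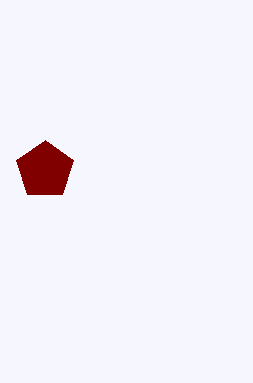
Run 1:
x = 45
y = 170
r = 30
c = 'maroon'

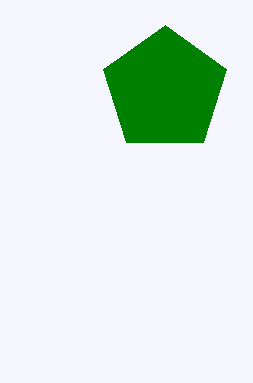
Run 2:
x = 165
y = 90
r = 65
c = 'green'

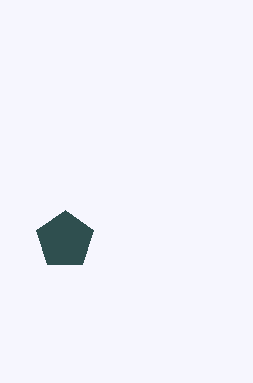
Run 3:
x = 65; y = 240; r = 30; c = 'darkslategray'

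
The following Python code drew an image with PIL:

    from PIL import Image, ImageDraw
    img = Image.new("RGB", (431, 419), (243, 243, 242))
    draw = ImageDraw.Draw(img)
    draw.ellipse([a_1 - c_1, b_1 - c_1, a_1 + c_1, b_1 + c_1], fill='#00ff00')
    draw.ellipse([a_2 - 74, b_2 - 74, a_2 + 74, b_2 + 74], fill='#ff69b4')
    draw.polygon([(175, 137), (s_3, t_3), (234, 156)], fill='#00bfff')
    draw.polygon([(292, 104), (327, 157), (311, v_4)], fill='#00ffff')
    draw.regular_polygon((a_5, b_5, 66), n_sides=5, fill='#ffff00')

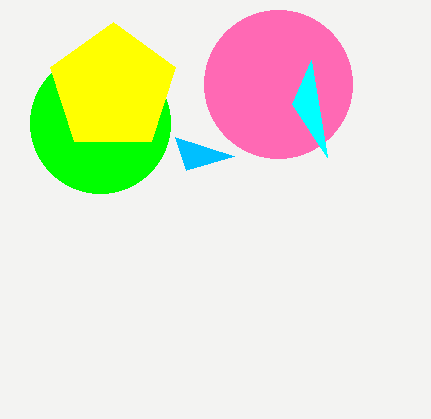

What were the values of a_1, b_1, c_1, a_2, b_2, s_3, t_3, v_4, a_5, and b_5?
a_1 = 100
b_1 = 123
c_1 = 70
a_2 = 278
b_2 = 84
s_3 = 186
t_3 = 170
v_4 = 60
a_5 = 113
b_5 = 88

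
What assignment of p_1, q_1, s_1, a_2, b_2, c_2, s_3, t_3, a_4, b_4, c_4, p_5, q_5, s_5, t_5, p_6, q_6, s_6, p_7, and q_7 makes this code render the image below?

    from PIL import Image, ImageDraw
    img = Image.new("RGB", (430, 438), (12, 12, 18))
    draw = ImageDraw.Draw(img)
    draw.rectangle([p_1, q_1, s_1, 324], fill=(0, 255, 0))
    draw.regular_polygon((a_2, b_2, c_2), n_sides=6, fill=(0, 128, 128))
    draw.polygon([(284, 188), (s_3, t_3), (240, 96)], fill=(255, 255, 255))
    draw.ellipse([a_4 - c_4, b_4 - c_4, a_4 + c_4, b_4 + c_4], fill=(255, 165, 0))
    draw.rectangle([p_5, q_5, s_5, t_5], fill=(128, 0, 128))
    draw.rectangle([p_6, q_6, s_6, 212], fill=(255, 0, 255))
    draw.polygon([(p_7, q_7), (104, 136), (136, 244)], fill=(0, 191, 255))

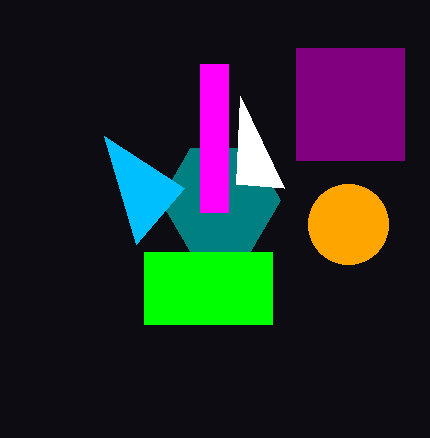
p_1 = 144, q_1 = 252, s_1 = 272, a_2 = 220, b_2 = 200, c_2 = 60, s_3 = 236, t_3 = 184, a_4 = 348, b_4 = 224, c_4 = 40, p_5 = 296, q_5 = 48, s_5 = 404, t_5 = 160, p_6 = 200, q_6 = 64, s_6 = 228, p_7 = 184, q_7 = 188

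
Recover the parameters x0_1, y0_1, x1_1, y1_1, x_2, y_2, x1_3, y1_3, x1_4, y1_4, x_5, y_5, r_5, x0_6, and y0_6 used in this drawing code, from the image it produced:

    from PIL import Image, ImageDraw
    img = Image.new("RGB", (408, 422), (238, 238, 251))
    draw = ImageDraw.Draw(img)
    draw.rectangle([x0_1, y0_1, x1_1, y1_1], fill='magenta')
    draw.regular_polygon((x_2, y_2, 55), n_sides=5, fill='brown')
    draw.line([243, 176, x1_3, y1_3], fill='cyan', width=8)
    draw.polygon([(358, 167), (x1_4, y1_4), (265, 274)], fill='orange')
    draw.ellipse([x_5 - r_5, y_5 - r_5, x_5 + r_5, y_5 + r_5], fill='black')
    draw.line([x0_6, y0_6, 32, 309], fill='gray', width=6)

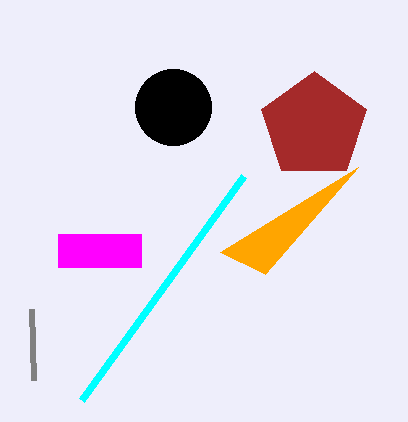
x0_1 = 58; y0_1 = 234; x1_1 = 141; y1_1 = 267; x_2 = 314; y_2 = 126; x1_3 = 81; y1_3 = 400; x1_4 = 220; y1_4 = 252; x_5 = 173; y_5 = 107; r_5 = 38; x0_6 = 34; y0_6 = 380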